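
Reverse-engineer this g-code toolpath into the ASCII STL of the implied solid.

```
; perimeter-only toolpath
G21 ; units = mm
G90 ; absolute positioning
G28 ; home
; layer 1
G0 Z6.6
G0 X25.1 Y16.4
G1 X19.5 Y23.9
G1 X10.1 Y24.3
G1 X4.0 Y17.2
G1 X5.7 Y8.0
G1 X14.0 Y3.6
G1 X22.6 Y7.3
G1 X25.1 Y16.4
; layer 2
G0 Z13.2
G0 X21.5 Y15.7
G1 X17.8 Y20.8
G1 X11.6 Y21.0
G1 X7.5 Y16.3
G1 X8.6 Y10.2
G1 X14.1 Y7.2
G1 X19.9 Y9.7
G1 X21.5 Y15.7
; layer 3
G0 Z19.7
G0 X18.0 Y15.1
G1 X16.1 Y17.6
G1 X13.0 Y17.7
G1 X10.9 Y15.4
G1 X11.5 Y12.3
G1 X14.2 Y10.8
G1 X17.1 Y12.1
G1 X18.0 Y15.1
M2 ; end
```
solid part
  facet normal 0.0000 0.0000 -1.0000
    outer loop
      vertex 8.7 27.6 0.0
      vertex 21.2 27.1 0.0
      vertex 28.6 17.0 0.0
    endloop
  endfacet
  facet normal 0.0000 0.0000 -1.0000
    outer loop
      vertex 0.5 18.2 0.0
      vertex 8.7 27.6 0.0
      vertex 28.6 17.0 0.0
    endloop
  endfacet
  facet normal 0.0000 0.0000 -1.0000
    outer loop
      vertex 2.8 5.9 0.0
      vertex 0.5 18.2 0.0
      vertex 28.6 17.0 0.0
    endloop
  endfacet
  facet normal 0.0000 0.0000 -1.0000
    outer loop
      vertex 13.8 0.0 0.0
      vertex 2.8 5.9 0.0
      vertex 28.6 17.0 0.0
    endloop
  endfacet
  facet normal 0.0000 0.0000 -1.0000
    outer loop
      vertex 25.3 5.0 0.0
      vertex 13.8 0.0 0.0
      vertex 28.6 17.0 0.0
    endloop
  endfacet
  facet normal 0.7232 0.5299 0.4429
    outer loop
      vertex 28.6 17.0 0.0
      vertex 21.2 27.1 0.0
      vertex 14.4 14.4 26.3
    endloop
  endfacet
  facet normal 0.0359 0.8963 0.4421
    outer loop
      vertex 21.2 27.1 0.0
      vertex 8.7 27.6 0.0
      vertex 14.4 14.4 26.3
    endloop
  endfacet
  facet normal -0.6758 0.5896 0.4424
    outer loop
      vertex 8.7 27.6 0.0
      vertex 0.5 18.2 0.0
      vertex 14.4 14.4 26.3
    endloop
  endfacet
  facet normal -0.8817 -0.1649 0.4422
    outer loop
      vertex 0.5 18.2 0.0
      vertex 2.8 5.9 0.0
      vertex 14.4 14.4 26.3
    endloop
  endfacet
  facet normal -0.4239 -0.7903 0.4424
    outer loop
      vertex 2.8 5.9 0.0
      vertex 13.8 0.0 0.0
      vertex 14.4 14.4 26.3
    endloop
  endfacet
  facet normal 0.3576 -0.8225 0.4422
    outer loop
      vertex 13.8 0.0 0.0
      vertex 25.3 5.0 0.0
      vertex 14.4 14.4 26.3
    endloop
  endfacet
  facet normal 0.8643 -0.2377 0.4432
    outer loop
      vertex 25.3 5.0 0.0
      vertex 28.6 17.0 0.0
      vertex 14.4 14.4 26.3
    endloop
  endfacet
endsolid part

The G0 Z moves step by Δz≈6.6 mm. The G1 loops shrink linearly with z, so the solid tapers from its base footprint up to z≈26.3. Closing with a flat bottom cap and the tapered top and triangulating gives 12 facets — a regular 7-sided pyramid, base circumscribed radius ≈ 14.4 mm, apex at z ≈ 26.3 mm.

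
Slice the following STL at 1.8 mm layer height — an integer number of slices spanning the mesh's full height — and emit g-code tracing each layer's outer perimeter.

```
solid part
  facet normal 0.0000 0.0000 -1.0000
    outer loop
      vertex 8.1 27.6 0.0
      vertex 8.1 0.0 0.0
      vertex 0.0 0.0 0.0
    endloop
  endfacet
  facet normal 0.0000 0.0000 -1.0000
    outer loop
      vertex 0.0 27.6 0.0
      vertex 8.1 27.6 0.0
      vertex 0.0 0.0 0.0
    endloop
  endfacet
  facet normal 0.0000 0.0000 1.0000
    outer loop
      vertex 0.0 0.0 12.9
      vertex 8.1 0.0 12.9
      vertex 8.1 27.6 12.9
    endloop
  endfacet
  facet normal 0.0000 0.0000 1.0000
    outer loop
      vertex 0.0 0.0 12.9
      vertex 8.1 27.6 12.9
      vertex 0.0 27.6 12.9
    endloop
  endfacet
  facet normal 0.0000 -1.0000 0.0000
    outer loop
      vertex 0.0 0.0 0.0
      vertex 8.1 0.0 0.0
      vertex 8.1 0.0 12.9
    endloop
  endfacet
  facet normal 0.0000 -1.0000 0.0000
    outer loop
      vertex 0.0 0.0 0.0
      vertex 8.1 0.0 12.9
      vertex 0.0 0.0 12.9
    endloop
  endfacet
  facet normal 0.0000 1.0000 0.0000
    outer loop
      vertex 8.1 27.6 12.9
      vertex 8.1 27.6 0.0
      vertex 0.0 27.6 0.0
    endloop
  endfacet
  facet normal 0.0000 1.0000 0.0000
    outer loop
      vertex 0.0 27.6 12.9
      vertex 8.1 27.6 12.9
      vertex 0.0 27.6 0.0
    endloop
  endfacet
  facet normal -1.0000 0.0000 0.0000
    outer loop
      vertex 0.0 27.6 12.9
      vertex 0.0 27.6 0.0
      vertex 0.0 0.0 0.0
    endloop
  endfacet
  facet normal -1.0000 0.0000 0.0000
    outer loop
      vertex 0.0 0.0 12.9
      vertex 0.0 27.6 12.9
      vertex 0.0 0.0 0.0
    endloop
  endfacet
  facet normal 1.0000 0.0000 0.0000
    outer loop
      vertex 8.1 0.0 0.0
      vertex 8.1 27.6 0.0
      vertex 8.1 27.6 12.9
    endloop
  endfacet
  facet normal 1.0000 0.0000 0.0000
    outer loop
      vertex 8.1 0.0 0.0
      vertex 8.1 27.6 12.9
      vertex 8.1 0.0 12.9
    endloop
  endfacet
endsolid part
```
; perimeter-only toolpath
G21 ; units = mm
G90 ; absolute positioning
G28 ; home
; layer 1
G0 Z1.8
G0 X0.0 Y0.0
G1 X8.1 Y0.0
G1 X8.1 Y27.6
G1 X0.0 Y27.6
G1 X0.0 Y0.0
; layer 2
G0 Z3.7
G0 X0.0 Y0.0
G1 X8.1 Y0.0
G1 X8.1 Y27.6
G1 X0.0 Y27.6
G1 X0.0 Y0.0
; layer 3
G0 Z5.5
G0 X0.0 Y0.0
G1 X8.1 Y0.0
G1 X8.1 Y27.6
G1 X0.0 Y27.6
G1 X0.0 Y0.0
; layer 4
G0 Z7.4
G0 X0.0 Y0.0
G1 X8.1 Y0.0
G1 X8.1 Y27.6
G1 X0.0 Y27.6
G1 X0.0 Y0.0
; layer 5
G0 Z9.2
G0 X0.0 Y0.0
G1 X8.1 Y0.0
G1 X8.1 Y27.6
G1 X0.0 Y27.6
G1 X0.0 Y0.0
; layer 6
G0 Z11.1
G0 X0.0 Y0.0
G1 X8.1 Y0.0
G1 X8.1 Y27.6
G1 X0.0 Y27.6
G1 X0.0 Y0.0
; layer 7
G0 Z12.9
G0 X0.0 Y0.0
G1 X8.1 Y0.0
G1 X8.1 Y27.6
G1 X0.0 Y27.6
G1 X0.0 Y0.0
M2 ; end

The solid is a rectangular box, roughly 8.1 × 27.6 mm footprint and 12.9 mm tall. Slicing at Δz = 1.8 mm — 7 equal slices spanning the solid's height, so layer i sits at z = i·h/7 — gives 7 non-empty perimeters. Each is a 4-segment closed polygon; G0 lifts to the layer z and rapids to the start vertex, then G1 traces the edges.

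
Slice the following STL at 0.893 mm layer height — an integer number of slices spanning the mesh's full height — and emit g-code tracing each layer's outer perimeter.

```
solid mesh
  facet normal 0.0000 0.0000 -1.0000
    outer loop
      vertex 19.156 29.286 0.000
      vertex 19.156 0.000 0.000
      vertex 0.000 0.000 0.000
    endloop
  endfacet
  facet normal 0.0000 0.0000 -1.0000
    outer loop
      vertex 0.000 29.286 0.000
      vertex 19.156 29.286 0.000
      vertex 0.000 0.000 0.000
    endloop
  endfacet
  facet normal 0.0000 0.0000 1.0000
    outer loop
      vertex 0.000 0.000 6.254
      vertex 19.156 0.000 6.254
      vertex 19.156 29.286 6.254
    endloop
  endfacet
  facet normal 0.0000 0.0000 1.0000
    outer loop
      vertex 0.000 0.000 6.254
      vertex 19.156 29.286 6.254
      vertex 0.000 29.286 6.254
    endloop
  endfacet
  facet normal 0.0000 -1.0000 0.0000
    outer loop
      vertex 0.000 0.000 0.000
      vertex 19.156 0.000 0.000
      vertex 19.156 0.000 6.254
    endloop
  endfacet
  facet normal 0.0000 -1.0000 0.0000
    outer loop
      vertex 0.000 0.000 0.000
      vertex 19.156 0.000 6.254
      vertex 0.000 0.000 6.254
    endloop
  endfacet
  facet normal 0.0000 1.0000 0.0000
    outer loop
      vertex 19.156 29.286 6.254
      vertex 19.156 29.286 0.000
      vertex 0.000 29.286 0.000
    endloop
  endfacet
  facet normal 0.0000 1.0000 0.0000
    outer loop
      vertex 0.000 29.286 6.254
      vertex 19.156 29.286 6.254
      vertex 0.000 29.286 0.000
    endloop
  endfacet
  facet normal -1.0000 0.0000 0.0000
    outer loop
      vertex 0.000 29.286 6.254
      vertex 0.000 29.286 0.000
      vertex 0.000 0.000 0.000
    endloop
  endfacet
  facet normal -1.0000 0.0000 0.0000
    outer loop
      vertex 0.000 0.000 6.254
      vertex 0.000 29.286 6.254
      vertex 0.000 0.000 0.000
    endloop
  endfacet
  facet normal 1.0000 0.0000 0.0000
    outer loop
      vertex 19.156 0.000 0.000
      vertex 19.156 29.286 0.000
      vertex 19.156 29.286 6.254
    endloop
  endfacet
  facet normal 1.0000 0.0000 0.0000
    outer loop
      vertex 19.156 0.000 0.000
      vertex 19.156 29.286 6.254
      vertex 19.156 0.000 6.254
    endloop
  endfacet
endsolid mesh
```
; perimeter-only toolpath
G21 ; units = mm
G90 ; absolute positioning
G28 ; home
; layer 1
G0 Z0.893
G0 X0.000 Y0.000
G1 X19.156 Y0.000
G1 X19.156 Y29.286
G1 X0.000 Y29.286
G1 X0.000 Y0.000
; layer 2
G0 Z1.787
G0 X0.000 Y0.000
G1 X19.156 Y0.000
G1 X19.156 Y29.286
G1 X0.000 Y29.286
G1 X0.000 Y0.000
; layer 3
G0 Z2.680
G0 X0.000 Y0.000
G1 X19.156 Y0.000
G1 X19.156 Y29.286
G1 X0.000 Y29.286
G1 X0.000 Y0.000
; layer 4
G0 Z3.574
G0 X0.000 Y0.000
G1 X19.156 Y0.000
G1 X19.156 Y29.286
G1 X0.000 Y29.286
G1 X0.000 Y0.000
; layer 5
G0 Z4.467
G0 X0.000 Y0.000
G1 X19.156 Y0.000
G1 X19.156 Y29.286
G1 X0.000 Y29.286
G1 X0.000 Y0.000
; layer 6
G0 Z5.361
G0 X0.000 Y0.000
G1 X19.156 Y0.000
G1 X19.156 Y29.286
G1 X0.000 Y29.286
G1 X0.000 Y0.000
; layer 7
G0 Z6.254
G0 X0.000 Y0.000
G1 X19.156 Y0.000
G1 X19.156 Y29.286
G1 X0.000 Y29.286
G1 X0.000 Y0.000
M2 ; end

The solid is a rectangular box, roughly 19.2 × 29.3 mm footprint and 6.25 mm tall. Slicing at Δz = 0.893 mm — 7 equal slices spanning the solid's height, so layer i sits at z = i·h/7 — gives 7 non-empty perimeters. Each is a 4-segment closed polygon; G0 lifts to the layer z and rapids to the start vertex, then G1 traces the edges.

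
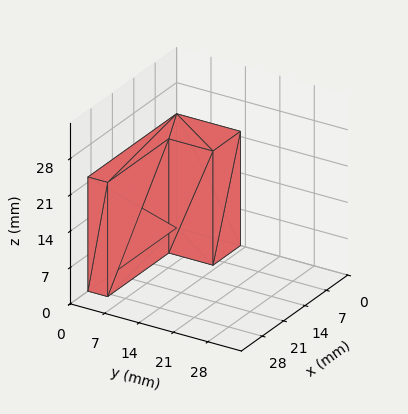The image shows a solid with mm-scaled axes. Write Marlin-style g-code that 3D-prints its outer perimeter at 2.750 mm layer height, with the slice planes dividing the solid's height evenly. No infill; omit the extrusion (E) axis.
Reading the render: the shape is an L-shaped prism: outer 29 × 13 mm, arm thicknesses ≈ 4 mm (horizontal) and 9 mm (vertical), extruded 22 mm in z (dimensions read to the nearest mm from the axis ticks). For the g-code, the solid's height is divided into equal slices at the stated Δz and each level perimeter traced with G1 moves after a G0 lift.

; perimeter-only toolpath
G21 ; units = mm
G90 ; absolute positioning
G28 ; home
; layer 1
G0 Z2.750
G0 X0.000 Y0.000
G1 X29.000 Y0.000
G1 X29.000 Y4.000
G1 X9.000 Y4.000
G1 X9.000 Y13.000
G1 X0.000 Y13.000
G1 X0.000 Y0.000
; layer 2
G0 Z5.500
G0 X0.000 Y0.000
G1 X29.000 Y0.000
G1 X29.000 Y4.000
G1 X9.000 Y4.000
G1 X9.000 Y13.000
G1 X0.000 Y13.000
G1 X0.000 Y0.000
; layer 3
G0 Z8.250
G0 X0.000 Y0.000
G1 X29.000 Y0.000
G1 X29.000 Y4.000
G1 X9.000 Y4.000
G1 X9.000 Y13.000
G1 X0.000 Y13.000
G1 X0.000 Y0.000
; layer 4
G0 Z11.000
G0 X0.000 Y0.000
G1 X29.000 Y0.000
G1 X29.000 Y4.000
G1 X9.000 Y4.000
G1 X9.000 Y13.000
G1 X0.000 Y13.000
G1 X0.000 Y0.000
; layer 5
G0 Z13.750
G0 X0.000 Y0.000
G1 X29.000 Y0.000
G1 X29.000 Y4.000
G1 X9.000 Y4.000
G1 X9.000 Y13.000
G1 X0.000 Y13.000
G1 X0.000 Y0.000
; layer 6
G0 Z16.500
G0 X0.000 Y0.000
G1 X29.000 Y0.000
G1 X29.000 Y4.000
G1 X9.000 Y4.000
G1 X9.000 Y13.000
G1 X0.000 Y13.000
G1 X0.000 Y0.000
; layer 7
G0 Z19.250
G0 X0.000 Y0.000
G1 X29.000 Y0.000
G1 X29.000 Y4.000
G1 X9.000 Y4.000
G1 X9.000 Y13.000
G1 X0.000 Y13.000
G1 X0.000 Y0.000
; layer 8
G0 Z22.000
G0 X0.000 Y0.000
G1 X29.000 Y0.000
G1 X29.000 Y4.000
G1 X9.000 Y4.000
G1 X9.000 Y13.000
G1 X0.000 Y13.000
G1 X0.000 Y0.000
M2 ; end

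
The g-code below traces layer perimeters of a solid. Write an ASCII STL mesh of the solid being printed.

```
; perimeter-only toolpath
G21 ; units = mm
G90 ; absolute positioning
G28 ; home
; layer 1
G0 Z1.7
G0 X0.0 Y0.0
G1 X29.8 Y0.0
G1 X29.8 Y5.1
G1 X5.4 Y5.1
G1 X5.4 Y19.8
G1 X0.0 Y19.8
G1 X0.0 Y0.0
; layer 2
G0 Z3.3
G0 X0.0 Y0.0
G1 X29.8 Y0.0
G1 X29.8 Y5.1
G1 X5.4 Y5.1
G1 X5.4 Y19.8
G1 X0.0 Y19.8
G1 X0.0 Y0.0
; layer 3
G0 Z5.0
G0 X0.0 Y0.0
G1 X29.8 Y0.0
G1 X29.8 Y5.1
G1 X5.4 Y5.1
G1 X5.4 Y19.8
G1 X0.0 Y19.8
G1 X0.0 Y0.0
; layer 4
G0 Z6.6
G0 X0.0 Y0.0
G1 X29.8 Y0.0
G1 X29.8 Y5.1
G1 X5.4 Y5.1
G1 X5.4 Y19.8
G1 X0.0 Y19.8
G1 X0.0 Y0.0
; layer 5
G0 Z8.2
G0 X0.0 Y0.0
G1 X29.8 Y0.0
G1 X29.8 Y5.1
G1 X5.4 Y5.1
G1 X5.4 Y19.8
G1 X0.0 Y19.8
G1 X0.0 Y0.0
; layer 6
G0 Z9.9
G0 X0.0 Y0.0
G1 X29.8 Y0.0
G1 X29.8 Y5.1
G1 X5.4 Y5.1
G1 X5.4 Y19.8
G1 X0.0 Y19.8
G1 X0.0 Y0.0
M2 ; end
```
solid part
  facet normal 0.0000 0.0000 -1.0000
    outer loop
      vertex 29.8 5.1 0.0
      vertex 29.8 0.0 0.0
      vertex 0.0 0.0 0.0
    endloop
  endfacet
  facet normal 0.0000 0.0000 -1.0000
    outer loop
      vertex 5.4 5.1 0.0
      vertex 29.8 5.1 0.0
      vertex 0.0 0.0 0.0
    endloop
  endfacet
  facet normal 0.0000 0.0000 -1.0000
    outer loop
      vertex 5.4 19.8 0.0
      vertex 5.4 5.1 0.0
      vertex 0.0 0.0 0.0
    endloop
  endfacet
  facet normal 0.0000 0.0000 -1.0000
    outer loop
      vertex 0.0 19.8 0.0
      vertex 5.4 19.8 0.0
      vertex 0.0 0.0 0.0
    endloop
  endfacet
  facet normal 0.0000 0.0000 1.0000
    outer loop
      vertex 0.0 0.0 9.9
      vertex 29.8 0.0 9.9
      vertex 29.8 5.1 9.9
    endloop
  endfacet
  facet normal 0.0000 0.0000 1.0000
    outer loop
      vertex 0.0 0.0 9.9
      vertex 29.8 5.1 9.9
      vertex 5.4 5.1 9.9
    endloop
  endfacet
  facet normal 0.0000 0.0000 1.0000
    outer loop
      vertex 0.0 0.0 9.9
      vertex 5.4 5.1 9.9
      vertex 5.4 19.8 9.9
    endloop
  endfacet
  facet normal 0.0000 0.0000 1.0000
    outer loop
      vertex 0.0 0.0 9.9
      vertex 5.4 19.8 9.9
      vertex 0.0 19.8 9.9
    endloop
  endfacet
  facet normal 0.0000 -1.0000 0.0000
    outer loop
      vertex 0.0 0.0 0.0
      vertex 29.8 0.0 0.0
      vertex 29.8 0.0 9.9
    endloop
  endfacet
  facet normal 0.0000 -1.0000 0.0000
    outer loop
      vertex 0.0 0.0 0.0
      vertex 29.8 0.0 9.9
      vertex 0.0 0.0 9.9
    endloop
  endfacet
  facet normal 1.0000 0.0000 0.0000
    outer loop
      vertex 29.8 0.0 0.0
      vertex 29.8 5.1 0.0
      vertex 29.8 5.1 9.9
    endloop
  endfacet
  facet normal 1.0000 0.0000 0.0000
    outer loop
      vertex 29.8 0.0 0.0
      vertex 29.8 5.1 9.9
      vertex 29.8 0.0 9.9
    endloop
  endfacet
  facet normal 0.0000 1.0000 0.0000
    outer loop
      vertex 29.8 5.1 0.0
      vertex 5.4 5.1 0.0
      vertex 5.4 5.1 9.9
    endloop
  endfacet
  facet normal 0.0000 1.0000 0.0000
    outer loop
      vertex 29.8 5.1 0.0
      vertex 5.4 5.1 9.9
      vertex 29.8 5.1 9.9
    endloop
  endfacet
  facet normal 1.0000 0.0000 0.0000
    outer loop
      vertex 5.4 5.1 0.0
      vertex 5.4 19.8 0.0
      vertex 5.4 19.8 9.9
    endloop
  endfacet
  facet normal 1.0000 0.0000 0.0000
    outer loop
      vertex 5.4 5.1 0.0
      vertex 5.4 19.8 9.9
      vertex 5.4 5.1 9.9
    endloop
  endfacet
  facet normal 0.0000 1.0000 0.0000
    outer loop
      vertex 5.4 19.8 0.0
      vertex 0.0 19.8 0.0
      vertex 0.0 19.8 9.9
    endloop
  endfacet
  facet normal 0.0000 1.0000 0.0000
    outer loop
      vertex 5.4 19.8 0.0
      vertex 0.0 19.8 9.9
      vertex 5.4 19.8 9.9
    endloop
  endfacet
  facet normal -1.0000 0.0000 0.0000
    outer loop
      vertex 0.0 19.8 0.0
      vertex 0.0 0.0 0.0
      vertex 0.0 0.0 9.9
    endloop
  endfacet
  facet normal -1.0000 0.0000 0.0000
    outer loop
      vertex 0.0 19.8 0.0
      vertex 0.0 0.0 9.9
      vertex 0.0 19.8 9.9
    endloop
  endfacet
endsolid part

The G0 Z moves step by Δz≈1.7 mm. Every layer's G1 loop is the same polygon, so the solid is a straight extrusion of it from z=0 to z≈9.9. Closing with flat bottom and top caps and triangulating gives 20 facets — an L-shaped prism: outer 29.8 × 19.8 mm, arm thicknesses ≈ 5.1 mm (horizontal) and 5.4 mm (vertical), extruded 9.9 mm in z.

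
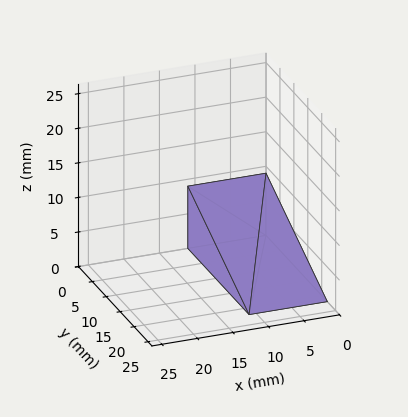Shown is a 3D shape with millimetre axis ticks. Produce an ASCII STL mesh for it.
Reading the render: the shape is a wedge (ramp): 11 × 22 mm base, rising to 9 mm along the y=0 edge and sloping linearly to z=0 at y=22 (dimensions read to the nearest mm from the axis ticks). For the STL, each face is triangulated and given an outward normal.

solid part
  facet normal 0.0000 0.0000 -1.0000
    outer loop
      vertex 11.00 22.00 0.00
      vertex 11.00 0.00 0.00
      vertex 0.00 0.00 0.00
    endloop
  endfacet
  facet normal 0.0000 0.0000 -1.0000
    outer loop
      vertex 0.00 22.00 0.00
      vertex 11.00 22.00 0.00
      vertex 0.00 0.00 0.00
    endloop
  endfacet
  facet normal 0.0000 -1.0000 0.0000
    outer loop
      vertex 0.00 0.00 0.00
      vertex 11.00 0.00 0.00
      vertex 11.00 0.00 9.00
    endloop
  endfacet
  facet normal 0.0000 -1.0000 0.0000
    outer loop
      vertex 0.00 0.00 0.00
      vertex 11.00 0.00 9.00
      vertex 0.00 0.00 9.00
    endloop
  endfacet
  facet normal 0.0000 0.3786 0.9255
    outer loop
      vertex 0.00 0.00 9.00
      vertex 11.00 0.00 9.00
      vertex 11.00 22.00 0.00
    endloop
  endfacet
  facet normal 0.0000 0.3786 0.9255
    outer loop
      vertex 0.00 0.00 9.00
      vertex 11.00 22.00 0.00
      vertex 0.00 22.00 0.00
    endloop
  endfacet
  facet normal -1.0000 0.0000 0.0000
    outer loop
      vertex 0.00 0.00 9.00
      vertex 0.00 22.00 0.00
      vertex 0.00 0.00 0.00
    endloop
  endfacet
  facet normal 1.0000 0.0000 0.0000
    outer loop
      vertex 11.00 0.00 0.00
      vertex 11.00 22.00 0.00
      vertex 11.00 0.00 9.00
    endloop
  endfacet
endsolid part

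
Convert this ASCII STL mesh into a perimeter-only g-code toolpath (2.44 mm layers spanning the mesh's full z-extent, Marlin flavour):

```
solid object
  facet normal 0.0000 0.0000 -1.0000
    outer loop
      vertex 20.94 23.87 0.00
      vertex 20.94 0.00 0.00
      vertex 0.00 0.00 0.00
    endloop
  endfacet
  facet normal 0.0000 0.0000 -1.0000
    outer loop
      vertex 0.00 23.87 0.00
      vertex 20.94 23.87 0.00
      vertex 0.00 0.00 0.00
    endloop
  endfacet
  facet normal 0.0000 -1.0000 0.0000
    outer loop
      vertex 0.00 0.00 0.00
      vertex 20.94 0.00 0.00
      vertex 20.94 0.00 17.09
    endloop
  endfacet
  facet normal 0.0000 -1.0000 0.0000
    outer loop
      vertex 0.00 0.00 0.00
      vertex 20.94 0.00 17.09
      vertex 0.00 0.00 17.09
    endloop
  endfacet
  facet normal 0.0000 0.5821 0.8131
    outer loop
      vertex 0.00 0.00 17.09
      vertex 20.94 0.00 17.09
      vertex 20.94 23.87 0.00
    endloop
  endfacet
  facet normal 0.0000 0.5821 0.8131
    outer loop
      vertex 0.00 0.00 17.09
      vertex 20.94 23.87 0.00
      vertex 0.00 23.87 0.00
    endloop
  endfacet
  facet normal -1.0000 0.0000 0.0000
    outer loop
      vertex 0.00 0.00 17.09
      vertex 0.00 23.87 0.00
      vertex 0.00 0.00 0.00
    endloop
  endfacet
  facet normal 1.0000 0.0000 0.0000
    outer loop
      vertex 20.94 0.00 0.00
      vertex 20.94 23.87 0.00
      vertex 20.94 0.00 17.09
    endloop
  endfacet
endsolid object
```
; perimeter-only toolpath
G21 ; units = mm
G90 ; absolute positioning
G28 ; home
; layer 1
G0 Z2.44
G0 X0.00 Y0.00
G1 X20.94 Y0.00
G1 X20.94 Y20.46
G1 X0.00 Y20.46
G1 X0.00 Y0.00
; layer 2
G0 Z4.88
G0 X0.00 Y0.00
G1 X20.94 Y0.00
G1 X20.94 Y17.05
G1 X0.00 Y17.05
G1 X0.00 Y0.00
; layer 3
G0 Z7.32
G0 X0.00 Y0.00
G1 X20.94 Y0.00
G1 X20.94 Y13.64
G1 X0.00 Y13.64
G1 X0.00 Y0.00
; layer 4
G0 Z9.77
G0 X0.00 Y0.00
G1 X20.94 Y0.00
G1 X20.94 Y10.23
G1 X0.00 Y10.23
G1 X0.00 Y0.00
; layer 5
G0 Z12.21
G0 X0.00 Y0.00
G1 X20.94 Y0.00
G1 X20.94 Y6.82
G1 X0.00 Y6.82
G1 X0.00 Y0.00
; layer 6
G0 Z14.65
G0 X0.00 Y0.00
G1 X20.94 Y0.00
G1 X20.94 Y3.41
G1 X0.00 Y3.41
G1 X0.00 Y0.00
M2 ; end

The solid is a wedge (ramp): 20.9 × 23.9 mm base, rising to 17.1 mm along the y=0 edge and sloping linearly to z=0 at y=23.9. Slicing at Δz = 2.44 mm — 7 equal slices spanning the solid's height, so layer i sits at z = i·h/7 — gives 6 non-empty perimeters. Each is a 4-segment closed polygon; G0 lifts to the layer z and rapids to the start vertex, then G1 traces the edges. The cross-section shrinks linearly with z (the slice at the apex is degenerate and omitted).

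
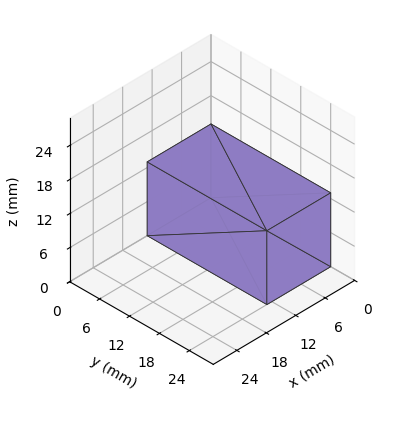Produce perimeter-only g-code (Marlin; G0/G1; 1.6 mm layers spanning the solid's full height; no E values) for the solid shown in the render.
Reading the render: the shape is a rectangular box, roughly 13 × 24 mm footprint and 13 mm tall (dimensions read to the nearest mm from the axis ticks). For the g-code, the solid's height is divided into equal slices at the stated Δz and each level perimeter traced with G1 moves after a G0 lift.

; perimeter-only toolpath
G21 ; units = mm
G90 ; absolute positioning
G28 ; home
; layer 1
G0 Z1.6
G0 X0.0 Y0.0
G1 X13.0 Y0.0
G1 X13.0 Y24.0
G1 X0.0 Y24.0
G1 X0.0 Y0.0
; layer 2
G0 Z3.2
G0 X0.0 Y0.0
G1 X13.0 Y0.0
G1 X13.0 Y24.0
G1 X0.0 Y24.0
G1 X0.0 Y0.0
; layer 3
G0 Z4.9
G0 X0.0 Y0.0
G1 X13.0 Y0.0
G1 X13.0 Y24.0
G1 X0.0 Y24.0
G1 X0.0 Y0.0
; layer 4
G0 Z6.5
G0 X0.0 Y0.0
G1 X13.0 Y0.0
G1 X13.0 Y24.0
G1 X0.0 Y24.0
G1 X0.0 Y0.0
; layer 5
G0 Z8.1
G0 X0.0 Y0.0
G1 X13.0 Y0.0
G1 X13.0 Y24.0
G1 X0.0 Y24.0
G1 X0.0 Y0.0
; layer 6
G0 Z9.8
G0 X0.0 Y0.0
G1 X13.0 Y0.0
G1 X13.0 Y24.0
G1 X0.0 Y24.0
G1 X0.0 Y0.0
; layer 7
G0 Z11.4
G0 X0.0 Y0.0
G1 X13.0 Y0.0
G1 X13.0 Y24.0
G1 X0.0 Y24.0
G1 X0.0 Y0.0
; layer 8
G0 Z13.0
G0 X0.0 Y0.0
G1 X13.0 Y0.0
G1 X13.0 Y24.0
G1 X0.0 Y24.0
G1 X0.0 Y0.0
M2 ; end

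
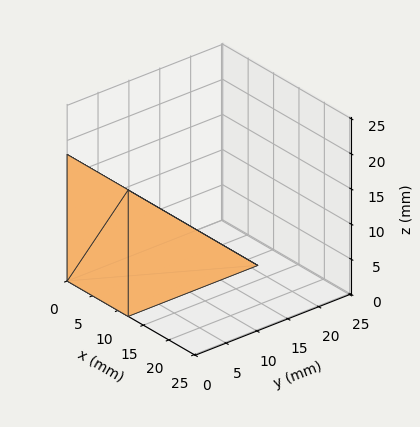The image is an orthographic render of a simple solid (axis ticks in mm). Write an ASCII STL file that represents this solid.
Reading the render: the shape is a wedge (ramp): 12 × 21 mm base, rising to 18 mm along the y=0 edge and sloping linearly to z=0 at y=21 (dimensions read to the nearest mm from the axis ticks). For the STL, each face is triangulated and given an outward normal.

solid part
  facet normal 0.0000 0.0000 -1.0000
    outer loop
      vertex 12.000 21.000 0.000
      vertex 12.000 0.000 0.000
      vertex 0.000 0.000 0.000
    endloop
  endfacet
  facet normal 0.0000 0.0000 -1.0000
    outer loop
      vertex 0.000 21.000 0.000
      vertex 12.000 21.000 0.000
      vertex 0.000 0.000 0.000
    endloop
  endfacet
  facet normal 0.0000 -1.0000 0.0000
    outer loop
      vertex 0.000 0.000 0.000
      vertex 12.000 0.000 0.000
      vertex 12.000 0.000 18.000
    endloop
  endfacet
  facet normal 0.0000 -1.0000 0.0000
    outer loop
      vertex 0.000 0.000 0.000
      vertex 12.000 0.000 18.000
      vertex 0.000 0.000 18.000
    endloop
  endfacet
  facet normal 0.0000 0.6508 0.7593
    outer loop
      vertex 0.000 0.000 18.000
      vertex 12.000 0.000 18.000
      vertex 12.000 21.000 0.000
    endloop
  endfacet
  facet normal 0.0000 0.6508 0.7593
    outer loop
      vertex 0.000 0.000 18.000
      vertex 12.000 21.000 0.000
      vertex 0.000 21.000 0.000
    endloop
  endfacet
  facet normal -1.0000 0.0000 0.0000
    outer loop
      vertex 0.000 0.000 18.000
      vertex 0.000 21.000 0.000
      vertex 0.000 0.000 0.000
    endloop
  endfacet
  facet normal 1.0000 0.0000 0.0000
    outer loop
      vertex 12.000 0.000 0.000
      vertex 12.000 21.000 0.000
      vertex 12.000 0.000 18.000
    endloop
  endfacet
endsolid part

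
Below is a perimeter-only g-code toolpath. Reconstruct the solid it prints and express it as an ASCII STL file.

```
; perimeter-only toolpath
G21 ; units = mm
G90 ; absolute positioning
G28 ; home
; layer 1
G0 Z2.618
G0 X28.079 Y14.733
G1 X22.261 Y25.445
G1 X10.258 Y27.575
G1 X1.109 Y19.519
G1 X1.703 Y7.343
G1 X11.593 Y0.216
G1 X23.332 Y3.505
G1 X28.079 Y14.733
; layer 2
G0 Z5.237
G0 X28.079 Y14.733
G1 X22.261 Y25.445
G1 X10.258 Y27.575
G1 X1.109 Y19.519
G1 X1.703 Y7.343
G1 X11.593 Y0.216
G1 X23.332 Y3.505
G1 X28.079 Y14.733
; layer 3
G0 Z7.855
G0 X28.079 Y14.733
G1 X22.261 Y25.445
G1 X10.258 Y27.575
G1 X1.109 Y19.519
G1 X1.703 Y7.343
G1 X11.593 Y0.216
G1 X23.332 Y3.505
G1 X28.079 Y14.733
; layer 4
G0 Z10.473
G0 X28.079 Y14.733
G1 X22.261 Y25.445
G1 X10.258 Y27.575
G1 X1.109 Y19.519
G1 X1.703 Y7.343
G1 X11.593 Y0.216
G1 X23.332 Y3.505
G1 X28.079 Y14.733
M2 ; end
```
solid part
  facet normal 0.0000 0.0000 -1.0000
    outer loop
      vertex 10.258 27.575 0.000
      vertex 22.261 25.445 0.000
      vertex 28.079 14.733 0.000
    endloop
  endfacet
  facet normal 0.0000 0.0000 -1.0000
    outer loop
      vertex 1.109 19.519 0.000
      vertex 10.258 27.575 0.000
      vertex 28.079 14.733 0.000
    endloop
  endfacet
  facet normal 0.0000 0.0000 -1.0000
    outer loop
      vertex 1.703 7.343 0.000
      vertex 1.109 19.519 0.000
      vertex 28.079 14.733 0.000
    endloop
  endfacet
  facet normal 0.0000 0.0000 -1.0000
    outer loop
      vertex 11.593 0.216 0.000
      vertex 1.703 7.343 0.000
      vertex 28.079 14.733 0.000
    endloop
  endfacet
  facet normal 0.0000 0.0000 -1.0000
    outer loop
      vertex 23.332 3.505 0.000
      vertex 11.593 0.216 0.000
      vertex 28.079 14.733 0.000
    endloop
  endfacet
  facet normal 0.0000 0.0000 1.0000
    outer loop
      vertex 28.079 14.733 10.473
      vertex 22.261 25.445 10.473
      vertex 10.258 27.575 10.473
    endloop
  endfacet
  facet normal 0.0000 0.0000 1.0000
    outer loop
      vertex 28.079 14.733 10.473
      vertex 10.258 27.575 10.473
      vertex 1.109 19.519 10.473
    endloop
  endfacet
  facet normal 0.0000 0.0000 1.0000
    outer loop
      vertex 28.079 14.733 10.473
      vertex 1.109 19.519 10.473
      vertex 1.703 7.343 10.473
    endloop
  endfacet
  facet normal 0.0000 0.0000 1.0000
    outer loop
      vertex 28.079 14.733 10.473
      vertex 1.703 7.343 10.473
      vertex 11.593 0.216 10.473
    endloop
  endfacet
  facet normal 0.0000 0.0000 1.0000
    outer loop
      vertex 28.079 14.733 10.473
      vertex 11.593 0.216 10.473
      vertex 23.332 3.505 10.473
    endloop
  endfacet
  facet normal 0.8788 0.4773 0.0000
    outer loop
      vertex 28.079 14.733 0.000
      vertex 22.261 25.445 0.000
      vertex 22.261 25.445 10.473
    endloop
  endfacet
  facet normal 0.8788 0.4773 0.0000
    outer loop
      vertex 28.079 14.733 0.000
      vertex 22.261 25.445 10.473
      vertex 28.079 14.733 10.473
    endloop
  endfacet
  facet normal 0.1747 0.9846 0.0000
    outer loop
      vertex 22.261 25.445 0.000
      vertex 10.258 27.575 0.000
      vertex 10.258 27.575 10.473
    endloop
  endfacet
  facet normal 0.1747 0.9846 0.0000
    outer loop
      vertex 22.261 25.445 0.000
      vertex 10.258 27.575 10.473
      vertex 22.261 25.445 10.473
    endloop
  endfacet
  facet normal -0.6609 0.7505 0.0000
    outer loop
      vertex 10.258 27.575 0.000
      vertex 1.109 19.519 0.000
      vertex 1.109 19.519 10.473
    endloop
  endfacet
  facet normal -0.6609 0.7505 0.0000
    outer loop
      vertex 10.258 27.575 0.000
      vertex 1.109 19.519 10.473
      vertex 10.258 27.575 10.473
    endloop
  endfacet
  facet normal -0.9988 -0.0487 0.0000
    outer loop
      vertex 1.109 19.519 0.000
      vertex 1.703 7.343 0.000
      vertex 1.703 7.343 10.473
    endloop
  endfacet
  facet normal -0.9988 -0.0487 0.0000
    outer loop
      vertex 1.109 19.519 0.000
      vertex 1.703 7.343 10.473
      vertex 1.109 19.519 10.473
    endloop
  endfacet
  facet normal -0.5846 -0.8113 0.0000
    outer loop
      vertex 1.703 7.343 0.000
      vertex 11.593 0.216 0.000
      vertex 11.593 0.216 10.473
    endloop
  endfacet
  facet normal -0.5846 -0.8113 0.0000
    outer loop
      vertex 1.703 7.343 0.000
      vertex 11.593 0.216 10.473
      vertex 1.703 7.343 10.473
    endloop
  endfacet
  facet normal 0.2698 -0.9629 0.0000
    outer loop
      vertex 11.593 0.216 0.000
      vertex 23.332 3.505 0.000
      vertex 23.332 3.505 10.473
    endloop
  endfacet
  facet normal 0.2698 -0.9629 0.0000
    outer loop
      vertex 11.593 0.216 0.000
      vertex 23.332 3.505 10.473
      vertex 11.593 0.216 10.473
    endloop
  endfacet
  facet normal 0.9211 -0.3894 0.0000
    outer loop
      vertex 23.332 3.505 0.000
      vertex 28.079 14.733 0.000
      vertex 28.079 14.733 10.473
    endloop
  endfacet
  facet normal 0.9211 -0.3894 0.0000
    outer loop
      vertex 23.332 3.505 0.000
      vertex 28.079 14.733 10.473
      vertex 23.332 3.505 10.473
    endloop
  endfacet
endsolid part

The G0 Z moves step by Δz≈2.618 mm. Every layer's G1 loop is the same polygon, so the solid is a straight extrusion of it from z=0 to z≈10.5. Closing with flat bottom and top caps and triangulating gives 24 facets — a regular 7-sided prism (a cylinder approximated with 7 flat sides), circumscribed radius ≈ 14 mm, height ≈ 10.5 mm.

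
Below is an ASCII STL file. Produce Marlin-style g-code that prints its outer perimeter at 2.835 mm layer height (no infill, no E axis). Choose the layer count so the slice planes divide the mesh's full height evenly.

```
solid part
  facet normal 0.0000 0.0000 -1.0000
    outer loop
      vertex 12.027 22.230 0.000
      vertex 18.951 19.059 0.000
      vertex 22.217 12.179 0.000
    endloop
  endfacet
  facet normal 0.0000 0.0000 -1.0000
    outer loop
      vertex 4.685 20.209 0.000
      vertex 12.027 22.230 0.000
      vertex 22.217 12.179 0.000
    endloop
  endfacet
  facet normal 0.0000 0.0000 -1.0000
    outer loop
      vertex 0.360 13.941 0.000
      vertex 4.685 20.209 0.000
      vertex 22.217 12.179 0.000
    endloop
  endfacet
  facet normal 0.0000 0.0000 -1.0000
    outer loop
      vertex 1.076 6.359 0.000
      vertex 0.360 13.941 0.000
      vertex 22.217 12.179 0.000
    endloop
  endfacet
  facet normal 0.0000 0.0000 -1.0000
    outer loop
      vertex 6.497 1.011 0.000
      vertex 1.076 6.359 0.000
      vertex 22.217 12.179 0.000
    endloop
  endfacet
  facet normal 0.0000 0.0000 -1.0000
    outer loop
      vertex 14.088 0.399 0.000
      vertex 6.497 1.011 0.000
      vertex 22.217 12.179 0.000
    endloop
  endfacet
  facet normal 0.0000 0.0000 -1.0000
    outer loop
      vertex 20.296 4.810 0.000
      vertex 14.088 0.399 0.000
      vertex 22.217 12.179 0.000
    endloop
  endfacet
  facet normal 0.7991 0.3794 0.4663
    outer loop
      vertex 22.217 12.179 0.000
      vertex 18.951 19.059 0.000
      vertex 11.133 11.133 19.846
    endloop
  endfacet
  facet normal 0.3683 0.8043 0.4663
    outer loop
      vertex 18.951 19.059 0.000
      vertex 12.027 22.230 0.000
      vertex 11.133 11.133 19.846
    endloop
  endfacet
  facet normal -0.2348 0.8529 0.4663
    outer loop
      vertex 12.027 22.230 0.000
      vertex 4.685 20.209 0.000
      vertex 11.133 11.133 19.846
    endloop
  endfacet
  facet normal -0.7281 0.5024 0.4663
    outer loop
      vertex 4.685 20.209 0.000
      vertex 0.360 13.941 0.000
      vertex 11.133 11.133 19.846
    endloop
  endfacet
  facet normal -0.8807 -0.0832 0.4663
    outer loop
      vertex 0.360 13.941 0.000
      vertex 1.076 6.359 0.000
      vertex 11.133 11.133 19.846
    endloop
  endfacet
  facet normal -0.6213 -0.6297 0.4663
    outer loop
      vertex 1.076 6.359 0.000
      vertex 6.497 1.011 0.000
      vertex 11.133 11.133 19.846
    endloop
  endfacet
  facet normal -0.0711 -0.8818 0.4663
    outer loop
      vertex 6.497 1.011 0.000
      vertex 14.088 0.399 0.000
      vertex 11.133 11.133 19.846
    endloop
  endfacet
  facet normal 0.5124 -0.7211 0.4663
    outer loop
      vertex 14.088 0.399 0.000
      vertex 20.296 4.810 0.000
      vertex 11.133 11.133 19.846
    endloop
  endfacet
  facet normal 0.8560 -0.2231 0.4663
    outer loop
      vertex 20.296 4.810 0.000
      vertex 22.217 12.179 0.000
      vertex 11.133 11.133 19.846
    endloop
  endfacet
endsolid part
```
; perimeter-only toolpath
G21 ; units = mm
G90 ; absolute positioning
G28 ; home
; layer 1
G0 Z2.835
G0 X20.634 Y12.030
G1 X17.834 Y17.927
G1 X11.899 Y20.645
G1 X5.606 Y18.912
G1 X1.899 Y13.540
G1 X2.513 Y7.041
G1 X7.159 Y2.457
G1 X13.666 Y1.932
G1 X18.987 Y5.713
G1 X20.634 Y12.030
; layer 2
G0 Z5.670
G0 X19.050 Y11.880
G1 X16.717 Y16.794
G1 X11.772 Y19.059
G1 X6.527 Y17.616
G1 X3.438 Y13.139
G1 X3.949 Y7.723
G1 X7.822 Y3.903
G1 X13.244 Y3.466
G1 X17.678 Y6.617
G1 X19.050 Y11.880
; layer 3
G0 Z8.505
G0 X17.467 Y11.731
G1 X15.600 Y15.662
G1 X11.644 Y17.474
G1 X7.448 Y16.319
G1 X4.977 Y12.738
G1 X5.386 Y8.405
G1 X8.484 Y5.349
G1 X12.822 Y4.999
G1 X16.369 Y7.520
G1 X17.467 Y11.731
; layer 4
G0 Z11.341
G0 X15.883 Y11.581
G1 X14.484 Y14.530
G1 X11.516 Y15.889
G1 X8.370 Y15.023
G1 X6.516 Y12.336
G1 X6.823 Y9.087
G1 X9.146 Y6.795
G1 X12.399 Y6.533
G1 X15.060 Y8.423
G1 X15.883 Y11.581
; layer 5
G0 Z14.176
G0 X14.300 Y11.432
G1 X13.367 Y13.398
G1 X11.388 Y14.304
G1 X9.291 Y13.726
G1 X8.055 Y11.935
G1 X8.260 Y9.769
G1 X9.808 Y8.241
G1 X11.977 Y8.066
G1 X13.751 Y9.326
G1 X14.300 Y11.432
; layer 6
G0 Z17.011
G0 X12.716 Y11.282
G1 X12.250 Y12.265
G1 X11.261 Y12.718
G1 X10.212 Y12.430
G1 X9.594 Y11.534
G1 X9.696 Y10.451
G1 X10.471 Y9.687
G1 X11.555 Y9.600
G1 X12.442 Y10.230
G1 X12.716 Y11.282
M2 ; end

The solid is a regular 9-sided pyramid, base circumscribed radius ≈ 11.1 mm, apex at z ≈ 19.8 mm. Slicing at Δz = 2.835 mm — 7 equal slices spanning the solid's height, so layer i sits at z = i·h/7 — gives 6 non-empty perimeters. Each is a 9-segment closed polygon; G0 lifts to the layer z and rapids to the start vertex, then G1 traces the edges. The cross-section shrinks linearly with z (the slice at the apex is degenerate and omitted).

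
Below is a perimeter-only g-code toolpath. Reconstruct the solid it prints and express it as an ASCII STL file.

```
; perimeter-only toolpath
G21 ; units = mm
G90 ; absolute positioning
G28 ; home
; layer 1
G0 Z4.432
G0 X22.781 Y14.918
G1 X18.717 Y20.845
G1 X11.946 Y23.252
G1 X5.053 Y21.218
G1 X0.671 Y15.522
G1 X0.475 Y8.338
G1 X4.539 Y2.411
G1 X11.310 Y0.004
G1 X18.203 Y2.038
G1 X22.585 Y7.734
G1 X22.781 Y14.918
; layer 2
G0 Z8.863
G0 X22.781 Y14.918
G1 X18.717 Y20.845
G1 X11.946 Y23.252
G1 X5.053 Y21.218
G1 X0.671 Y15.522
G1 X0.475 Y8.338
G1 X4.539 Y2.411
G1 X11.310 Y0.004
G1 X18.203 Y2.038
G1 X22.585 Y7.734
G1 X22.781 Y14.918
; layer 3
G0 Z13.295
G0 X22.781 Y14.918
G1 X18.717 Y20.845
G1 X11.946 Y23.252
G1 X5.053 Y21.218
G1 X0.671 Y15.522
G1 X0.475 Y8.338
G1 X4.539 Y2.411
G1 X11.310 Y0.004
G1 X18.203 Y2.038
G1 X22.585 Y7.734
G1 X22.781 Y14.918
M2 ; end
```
solid part
  facet normal 0.0000 0.0000 -1.0000
    outer loop
      vertex 11.946 23.252 0.000
      vertex 18.717 20.845 0.000
      vertex 22.781 14.918 0.000
    endloop
  endfacet
  facet normal 0.0000 0.0000 -1.0000
    outer loop
      vertex 5.053 21.218 0.000
      vertex 11.946 23.252 0.000
      vertex 22.781 14.918 0.000
    endloop
  endfacet
  facet normal 0.0000 0.0000 -1.0000
    outer loop
      vertex 0.671 15.522 0.000
      vertex 5.053 21.218 0.000
      vertex 22.781 14.918 0.000
    endloop
  endfacet
  facet normal 0.0000 0.0000 -1.0000
    outer loop
      vertex 0.475 8.338 0.000
      vertex 0.671 15.522 0.000
      vertex 22.781 14.918 0.000
    endloop
  endfacet
  facet normal 0.0000 0.0000 -1.0000
    outer loop
      vertex 4.539 2.411 0.000
      vertex 0.475 8.338 0.000
      vertex 22.781 14.918 0.000
    endloop
  endfacet
  facet normal 0.0000 0.0000 -1.0000
    outer loop
      vertex 11.310 0.004 0.000
      vertex 4.539 2.411 0.000
      vertex 22.781 14.918 0.000
    endloop
  endfacet
  facet normal 0.0000 0.0000 -1.0000
    outer loop
      vertex 18.203 2.038 0.000
      vertex 11.310 0.004 0.000
      vertex 22.781 14.918 0.000
    endloop
  endfacet
  facet normal 0.0000 0.0000 -1.0000
    outer loop
      vertex 22.585 7.734 0.000
      vertex 18.203 2.038 0.000
      vertex 22.781 14.918 0.000
    endloop
  endfacet
  facet normal 0.0000 0.0000 1.0000
    outer loop
      vertex 22.781 14.918 13.295
      vertex 18.717 20.845 13.295
      vertex 11.946 23.252 13.295
    endloop
  endfacet
  facet normal 0.0000 0.0000 1.0000
    outer loop
      vertex 22.781 14.918 13.295
      vertex 11.946 23.252 13.295
      vertex 5.053 21.218 13.295
    endloop
  endfacet
  facet normal 0.0000 0.0000 1.0000
    outer loop
      vertex 22.781 14.918 13.295
      vertex 5.053 21.218 13.295
      vertex 0.671 15.522 13.295
    endloop
  endfacet
  facet normal 0.0000 0.0000 1.0000
    outer loop
      vertex 22.781 14.918 13.295
      vertex 0.671 15.522 13.295
      vertex 0.475 8.338 13.295
    endloop
  endfacet
  facet normal 0.0000 0.0000 1.0000
    outer loop
      vertex 22.781 14.918 13.295
      vertex 0.475 8.338 13.295
      vertex 4.539 2.411 13.295
    endloop
  endfacet
  facet normal 0.0000 0.0000 1.0000
    outer loop
      vertex 22.781 14.918 13.295
      vertex 4.539 2.411 13.295
      vertex 11.310 0.004 13.295
    endloop
  endfacet
  facet normal 0.0000 0.0000 1.0000
    outer loop
      vertex 22.781 14.918 13.295
      vertex 11.310 0.004 13.295
      vertex 18.203 2.038 13.295
    endloop
  endfacet
  facet normal 0.0000 0.0000 1.0000
    outer loop
      vertex 22.781 14.918 13.295
      vertex 18.203 2.038 13.295
      vertex 22.585 7.734 13.295
    endloop
  endfacet
  facet normal 0.8247 0.5655 0.0000
    outer loop
      vertex 22.781 14.918 0.000
      vertex 18.717 20.845 0.000
      vertex 18.717 20.845 13.295
    endloop
  endfacet
  facet normal 0.8247 0.5655 0.0000
    outer loop
      vertex 22.781 14.918 0.000
      vertex 18.717 20.845 13.295
      vertex 22.781 14.918 13.295
    endloop
  endfacet
  facet normal 0.3350 0.9422 0.0000
    outer loop
      vertex 18.717 20.845 0.000
      vertex 11.946 23.252 0.000
      vertex 11.946 23.252 13.295
    endloop
  endfacet
  facet normal 0.3350 0.9422 0.0000
    outer loop
      vertex 18.717 20.845 0.000
      vertex 11.946 23.252 13.295
      vertex 18.717 20.845 13.295
    endloop
  endfacet
  facet normal -0.2830 0.9591 0.0000
    outer loop
      vertex 11.946 23.252 0.000
      vertex 5.053 21.218 0.000
      vertex 5.053 21.218 13.295
    endloop
  endfacet
  facet normal -0.2830 0.9591 0.0000
    outer loop
      vertex 11.946 23.252 0.000
      vertex 5.053 21.218 13.295
      vertex 11.946 23.252 13.295
    endloop
  endfacet
  facet normal -0.7926 0.6098 0.0000
    outer loop
      vertex 5.053 21.218 0.000
      vertex 0.671 15.522 0.000
      vertex 0.671 15.522 13.295
    endloop
  endfacet
  facet normal -0.7926 0.6098 0.0000
    outer loop
      vertex 5.053 21.218 0.000
      vertex 0.671 15.522 13.295
      vertex 5.053 21.218 13.295
    endloop
  endfacet
  facet normal -0.9996 0.0273 0.0000
    outer loop
      vertex 0.671 15.522 0.000
      vertex 0.475 8.338 0.000
      vertex 0.475 8.338 13.295
    endloop
  endfacet
  facet normal -0.9996 0.0273 0.0000
    outer loop
      vertex 0.671 15.522 0.000
      vertex 0.475 8.338 13.295
      vertex 0.671 15.522 13.295
    endloop
  endfacet
  facet normal -0.8247 -0.5655 0.0000
    outer loop
      vertex 0.475 8.338 0.000
      vertex 4.539 2.411 0.000
      vertex 4.539 2.411 13.295
    endloop
  endfacet
  facet normal -0.8247 -0.5655 0.0000
    outer loop
      vertex 0.475 8.338 0.000
      vertex 4.539 2.411 13.295
      vertex 0.475 8.338 13.295
    endloop
  endfacet
  facet normal -0.3350 -0.9422 0.0000
    outer loop
      vertex 4.539 2.411 0.000
      vertex 11.310 0.004 0.000
      vertex 11.310 0.004 13.295
    endloop
  endfacet
  facet normal -0.3350 -0.9422 0.0000
    outer loop
      vertex 4.539 2.411 0.000
      vertex 11.310 0.004 13.295
      vertex 4.539 2.411 13.295
    endloop
  endfacet
  facet normal 0.2830 -0.9591 0.0000
    outer loop
      vertex 11.310 0.004 0.000
      vertex 18.203 2.038 0.000
      vertex 18.203 2.038 13.295
    endloop
  endfacet
  facet normal 0.2830 -0.9591 0.0000
    outer loop
      vertex 11.310 0.004 0.000
      vertex 18.203 2.038 13.295
      vertex 11.310 0.004 13.295
    endloop
  endfacet
  facet normal 0.7926 -0.6098 0.0000
    outer loop
      vertex 18.203 2.038 0.000
      vertex 22.585 7.734 0.000
      vertex 22.585 7.734 13.295
    endloop
  endfacet
  facet normal 0.7926 -0.6098 0.0000
    outer loop
      vertex 18.203 2.038 0.000
      vertex 22.585 7.734 13.295
      vertex 18.203 2.038 13.295
    endloop
  endfacet
  facet normal 0.9996 -0.0273 0.0000
    outer loop
      vertex 22.585 7.734 0.000
      vertex 22.781 14.918 0.000
      vertex 22.781 14.918 13.295
    endloop
  endfacet
  facet normal 0.9996 -0.0273 0.0000
    outer loop
      vertex 22.585 7.734 0.000
      vertex 22.781 14.918 13.295
      vertex 22.585 7.734 13.295
    endloop
  endfacet
endsolid part

The G0 Z moves step by Δz≈4.432 mm. Every layer's G1 loop is the same polygon, so the solid is a straight extrusion of it from z=0 to z≈13.3. Closing with flat bottom and top caps and triangulating gives 36 facets — a regular 10-sided prism (a cylinder approximated with 10 flat sides), circumscribed radius ≈ 11.6 mm, height ≈ 13.3 mm.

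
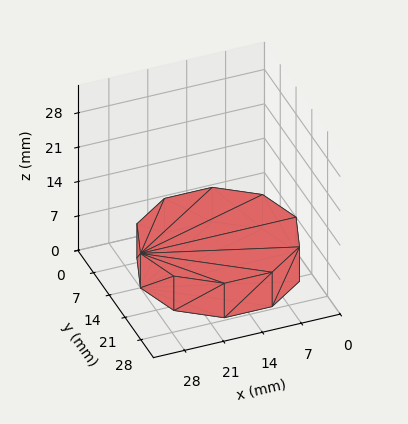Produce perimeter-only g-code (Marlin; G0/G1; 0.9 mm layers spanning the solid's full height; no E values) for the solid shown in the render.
Reading the render: the shape is a regular 10-sided prism (a cylinder approximated with 10 flat sides), circumscribed radius ≈ 14 mm, height ≈ 7 mm (dimensions read to the nearest mm from the axis ticks). For the g-code, the solid's height is divided into equal slices at the stated Δz and each level perimeter traced with G1 moves after a G0 lift.

; perimeter-only toolpath
G21 ; units = mm
G90 ; absolute positioning
G28 ; home
; layer 1
G0 Z0.9
G0 X28.0 Y14.0
G1 X25.3 Y22.2
G1 X18.3 Y27.3
G1 X9.7 Y27.3
G1 X2.7 Y22.2
G1 X0.0 Y14.0
G1 X2.7 Y5.8
G1 X9.7 Y0.7
G1 X18.3 Y0.7
G1 X25.3 Y5.8
G1 X28.0 Y14.0
; layer 2
G0 Z1.8
G0 X28.0 Y14.0
G1 X25.3 Y22.2
G1 X18.3 Y27.3
G1 X9.7 Y27.3
G1 X2.7 Y22.2
G1 X0.0 Y14.0
G1 X2.7 Y5.8
G1 X9.7 Y0.7
G1 X18.3 Y0.7
G1 X25.3 Y5.8
G1 X28.0 Y14.0
; layer 3
G0 Z2.6
G0 X28.0 Y14.0
G1 X25.3 Y22.2
G1 X18.3 Y27.3
G1 X9.7 Y27.3
G1 X2.7 Y22.2
G1 X0.0 Y14.0
G1 X2.7 Y5.8
G1 X9.7 Y0.7
G1 X18.3 Y0.7
G1 X25.3 Y5.8
G1 X28.0 Y14.0
; layer 4
G0 Z3.5
G0 X28.0 Y14.0
G1 X25.3 Y22.2
G1 X18.3 Y27.3
G1 X9.7 Y27.3
G1 X2.7 Y22.2
G1 X0.0 Y14.0
G1 X2.7 Y5.8
G1 X9.7 Y0.7
G1 X18.3 Y0.7
G1 X25.3 Y5.8
G1 X28.0 Y14.0
; layer 5
G0 Z4.4
G0 X28.0 Y14.0
G1 X25.3 Y22.2
G1 X18.3 Y27.3
G1 X9.7 Y27.3
G1 X2.7 Y22.2
G1 X0.0 Y14.0
G1 X2.7 Y5.8
G1 X9.7 Y0.7
G1 X18.3 Y0.7
G1 X25.3 Y5.8
G1 X28.0 Y14.0
; layer 6
G0 Z5.2
G0 X28.0 Y14.0
G1 X25.3 Y22.2
G1 X18.3 Y27.3
G1 X9.7 Y27.3
G1 X2.7 Y22.2
G1 X0.0 Y14.0
G1 X2.7 Y5.8
G1 X9.7 Y0.7
G1 X18.3 Y0.7
G1 X25.3 Y5.8
G1 X28.0 Y14.0
; layer 7
G0 Z6.1
G0 X28.0 Y14.0
G1 X25.3 Y22.2
G1 X18.3 Y27.3
G1 X9.7 Y27.3
G1 X2.7 Y22.2
G1 X0.0 Y14.0
G1 X2.7 Y5.8
G1 X9.7 Y0.7
G1 X18.3 Y0.7
G1 X25.3 Y5.8
G1 X28.0 Y14.0
; layer 8
G0 Z7.0
G0 X28.0 Y14.0
G1 X25.3 Y22.2
G1 X18.3 Y27.3
G1 X9.7 Y27.3
G1 X2.7 Y22.2
G1 X0.0 Y14.0
G1 X2.7 Y5.8
G1 X9.7 Y0.7
G1 X18.3 Y0.7
G1 X25.3 Y5.8
G1 X28.0 Y14.0
M2 ; end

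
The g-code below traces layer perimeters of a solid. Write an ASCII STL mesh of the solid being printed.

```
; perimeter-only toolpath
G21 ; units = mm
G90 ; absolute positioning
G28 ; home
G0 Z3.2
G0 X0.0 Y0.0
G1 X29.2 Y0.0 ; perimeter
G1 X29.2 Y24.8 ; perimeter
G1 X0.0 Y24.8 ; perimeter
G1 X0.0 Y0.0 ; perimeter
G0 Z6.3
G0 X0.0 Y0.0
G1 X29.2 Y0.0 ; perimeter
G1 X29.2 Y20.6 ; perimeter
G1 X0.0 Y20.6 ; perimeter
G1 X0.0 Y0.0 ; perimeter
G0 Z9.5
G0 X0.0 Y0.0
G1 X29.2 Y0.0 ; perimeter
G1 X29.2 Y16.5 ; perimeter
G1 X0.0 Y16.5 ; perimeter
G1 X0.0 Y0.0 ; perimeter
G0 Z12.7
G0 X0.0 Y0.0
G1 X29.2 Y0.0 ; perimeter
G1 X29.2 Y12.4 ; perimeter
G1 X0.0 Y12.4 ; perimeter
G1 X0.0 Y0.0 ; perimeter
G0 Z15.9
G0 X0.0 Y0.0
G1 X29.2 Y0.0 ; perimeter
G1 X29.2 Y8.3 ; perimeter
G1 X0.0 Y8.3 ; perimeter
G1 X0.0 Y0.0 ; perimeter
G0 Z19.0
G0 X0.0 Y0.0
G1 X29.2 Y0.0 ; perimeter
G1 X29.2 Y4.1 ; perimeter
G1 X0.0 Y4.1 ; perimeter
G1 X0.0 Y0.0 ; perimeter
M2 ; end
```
solid part
  facet normal 0.0000 0.0000 -1.0000
    outer loop
      vertex 29.2 28.9 0.0
      vertex 29.2 0.0 0.0
      vertex 0.0 0.0 0.0
    endloop
  endfacet
  facet normal 0.0000 0.0000 -1.0000
    outer loop
      vertex 0.0 28.9 0.0
      vertex 29.2 28.9 0.0
      vertex 0.0 0.0 0.0
    endloop
  endfacet
  facet normal 0.0000 -1.0000 0.0000
    outer loop
      vertex 0.0 0.0 0.0
      vertex 29.2 0.0 0.0
      vertex 29.2 0.0 22.2
    endloop
  endfacet
  facet normal 0.0000 -1.0000 0.0000
    outer loop
      vertex 0.0 0.0 0.0
      vertex 29.2 0.0 22.2
      vertex 0.0 0.0 22.2
    endloop
  endfacet
  facet normal 0.0000 0.6092 0.7930
    outer loop
      vertex 0.0 0.0 22.2
      vertex 29.2 0.0 22.2
      vertex 29.2 28.9 0.0
    endloop
  endfacet
  facet normal 0.0000 0.6092 0.7930
    outer loop
      vertex 0.0 0.0 22.2
      vertex 29.2 28.9 0.0
      vertex 0.0 28.9 0.0
    endloop
  endfacet
  facet normal -1.0000 0.0000 0.0000
    outer loop
      vertex 0.0 0.0 22.2
      vertex 0.0 28.9 0.0
      vertex 0.0 0.0 0.0
    endloop
  endfacet
  facet normal 1.0000 0.0000 0.0000
    outer loop
      vertex 29.2 0.0 0.0
      vertex 29.2 28.9 0.0
      vertex 29.2 0.0 22.2
    endloop
  endfacet
endsolid part

The G0 Z moves step by Δz≈3.2 mm. The G1 loops shrink linearly with z, so the solid tapers from its base footprint up to z≈22.2. Closing with a flat bottom cap and the tapered top and triangulating gives 8 facets — a wedge (ramp): 29.2 × 28.9 mm base, rising to 22.2 mm along the y=0 edge and sloping linearly to z=0 at y=28.9.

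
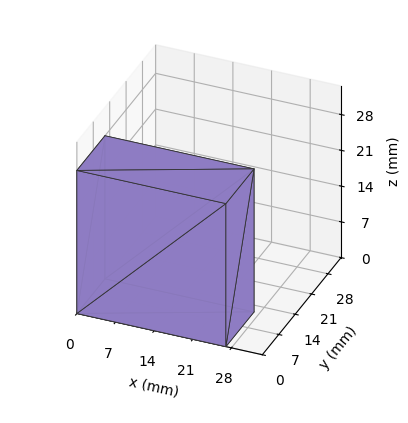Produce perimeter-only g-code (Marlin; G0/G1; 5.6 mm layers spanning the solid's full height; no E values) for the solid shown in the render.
Reading the render: the shape is a rectangular box, roughly 27 × 12 mm footprint and 28 mm tall (dimensions read to the nearest mm from the axis ticks). For the g-code, the solid's height is divided into equal slices at the stated Δz and each level perimeter traced with G1 moves after a G0 lift.

; perimeter-only toolpath
G21 ; units = mm
G90 ; absolute positioning
G28 ; home
; layer 1
G0 Z5.6
G0 X0.0 Y0.0
G1 X27.0 Y0.0
G1 X27.0 Y12.0
G1 X0.0 Y12.0
G1 X0.0 Y0.0
; layer 2
G0 Z11.2
G0 X0.0 Y0.0
G1 X27.0 Y0.0
G1 X27.0 Y12.0
G1 X0.0 Y12.0
G1 X0.0 Y0.0
; layer 3
G0 Z16.8
G0 X0.0 Y0.0
G1 X27.0 Y0.0
G1 X27.0 Y12.0
G1 X0.0 Y12.0
G1 X0.0 Y0.0
; layer 4
G0 Z22.4
G0 X0.0 Y0.0
G1 X27.0 Y0.0
G1 X27.0 Y12.0
G1 X0.0 Y12.0
G1 X0.0 Y0.0
; layer 5
G0 Z28.0
G0 X0.0 Y0.0
G1 X27.0 Y0.0
G1 X27.0 Y12.0
G1 X0.0 Y12.0
G1 X0.0 Y0.0
M2 ; end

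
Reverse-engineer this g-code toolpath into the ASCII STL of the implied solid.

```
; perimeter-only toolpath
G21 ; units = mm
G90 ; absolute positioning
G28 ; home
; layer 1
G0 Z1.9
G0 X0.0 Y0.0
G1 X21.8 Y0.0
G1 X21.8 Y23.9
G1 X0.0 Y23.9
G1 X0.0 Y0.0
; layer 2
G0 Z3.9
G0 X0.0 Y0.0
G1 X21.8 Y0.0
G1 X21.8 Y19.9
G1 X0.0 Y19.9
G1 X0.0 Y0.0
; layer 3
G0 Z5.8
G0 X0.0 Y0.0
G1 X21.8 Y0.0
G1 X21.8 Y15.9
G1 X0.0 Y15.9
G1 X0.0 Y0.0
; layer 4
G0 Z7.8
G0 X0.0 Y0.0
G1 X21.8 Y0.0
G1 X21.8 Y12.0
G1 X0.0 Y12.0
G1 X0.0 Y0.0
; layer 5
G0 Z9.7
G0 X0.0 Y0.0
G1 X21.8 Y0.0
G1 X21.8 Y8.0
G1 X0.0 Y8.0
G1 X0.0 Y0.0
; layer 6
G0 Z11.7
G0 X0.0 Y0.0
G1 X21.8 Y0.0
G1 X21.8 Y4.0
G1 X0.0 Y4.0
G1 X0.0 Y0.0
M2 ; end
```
solid part
  facet normal 0.0000 0.0000 -1.0000
    outer loop
      vertex 21.8 27.9 0.0
      vertex 21.8 0.0 0.0
      vertex 0.0 0.0 0.0
    endloop
  endfacet
  facet normal 0.0000 0.0000 -1.0000
    outer loop
      vertex 0.0 27.9 0.0
      vertex 21.8 27.9 0.0
      vertex 0.0 0.0 0.0
    endloop
  endfacet
  facet normal 0.0000 -1.0000 0.0000
    outer loop
      vertex 0.0 0.0 0.0
      vertex 21.8 0.0 0.0
      vertex 21.8 0.0 13.6
    endloop
  endfacet
  facet normal 0.0000 -1.0000 0.0000
    outer loop
      vertex 0.0 0.0 0.0
      vertex 21.8 0.0 13.6
      vertex 0.0 0.0 13.6
    endloop
  endfacet
  facet normal 0.0000 0.4382 0.8989
    outer loop
      vertex 0.0 0.0 13.6
      vertex 21.8 0.0 13.6
      vertex 21.8 27.9 0.0
    endloop
  endfacet
  facet normal 0.0000 0.4382 0.8989
    outer loop
      vertex 0.0 0.0 13.6
      vertex 21.8 27.9 0.0
      vertex 0.0 27.9 0.0
    endloop
  endfacet
  facet normal -1.0000 0.0000 0.0000
    outer loop
      vertex 0.0 0.0 13.6
      vertex 0.0 27.9 0.0
      vertex 0.0 0.0 0.0
    endloop
  endfacet
  facet normal 1.0000 0.0000 0.0000
    outer loop
      vertex 21.8 0.0 0.0
      vertex 21.8 27.9 0.0
      vertex 21.8 0.0 13.6
    endloop
  endfacet
endsolid part

The G0 Z moves step by Δz≈1.9 mm. The G1 loops shrink linearly with z, so the solid tapers from its base footprint up to z≈13.6. Closing with a flat bottom cap and the tapered top and triangulating gives 8 facets — a wedge (ramp): 21.8 × 27.9 mm base, rising to 13.6 mm along the y=0 edge and sloping linearly to z=0 at y=27.9.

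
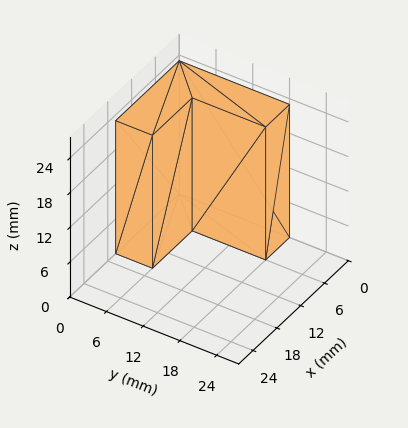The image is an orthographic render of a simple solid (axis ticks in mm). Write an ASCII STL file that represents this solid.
Reading the render: the shape is an L-shaped prism: outer 16 × 18 mm, arm thicknesses ≈ 6 mm (horizontal) and 6 mm (vertical), extruded 23 mm in z (dimensions read to the nearest mm from the axis ticks). For the STL, each face is triangulated and given an outward normal.

solid part
  facet normal 0.0000 0.0000 -1.0000
    outer loop
      vertex 16.00 6.00 0.00
      vertex 16.00 0.00 0.00
      vertex 0.00 0.00 0.00
    endloop
  endfacet
  facet normal 0.0000 0.0000 -1.0000
    outer loop
      vertex 6.00 6.00 0.00
      vertex 16.00 6.00 0.00
      vertex 0.00 0.00 0.00
    endloop
  endfacet
  facet normal 0.0000 0.0000 -1.0000
    outer loop
      vertex 6.00 18.00 0.00
      vertex 6.00 6.00 0.00
      vertex 0.00 0.00 0.00
    endloop
  endfacet
  facet normal 0.0000 0.0000 -1.0000
    outer loop
      vertex 0.00 18.00 0.00
      vertex 6.00 18.00 0.00
      vertex 0.00 0.00 0.00
    endloop
  endfacet
  facet normal 0.0000 0.0000 1.0000
    outer loop
      vertex 0.00 0.00 23.00
      vertex 16.00 0.00 23.00
      vertex 16.00 6.00 23.00
    endloop
  endfacet
  facet normal 0.0000 0.0000 1.0000
    outer loop
      vertex 0.00 0.00 23.00
      vertex 16.00 6.00 23.00
      vertex 6.00 6.00 23.00
    endloop
  endfacet
  facet normal 0.0000 0.0000 1.0000
    outer loop
      vertex 0.00 0.00 23.00
      vertex 6.00 6.00 23.00
      vertex 6.00 18.00 23.00
    endloop
  endfacet
  facet normal 0.0000 0.0000 1.0000
    outer loop
      vertex 0.00 0.00 23.00
      vertex 6.00 18.00 23.00
      vertex 0.00 18.00 23.00
    endloop
  endfacet
  facet normal 0.0000 -1.0000 0.0000
    outer loop
      vertex 0.00 0.00 0.00
      vertex 16.00 0.00 0.00
      vertex 16.00 0.00 23.00
    endloop
  endfacet
  facet normal 0.0000 -1.0000 0.0000
    outer loop
      vertex 0.00 0.00 0.00
      vertex 16.00 0.00 23.00
      vertex 0.00 0.00 23.00
    endloop
  endfacet
  facet normal 1.0000 0.0000 0.0000
    outer loop
      vertex 16.00 0.00 0.00
      vertex 16.00 6.00 0.00
      vertex 16.00 6.00 23.00
    endloop
  endfacet
  facet normal 1.0000 0.0000 0.0000
    outer loop
      vertex 16.00 0.00 0.00
      vertex 16.00 6.00 23.00
      vertex 16.00 0.00 23.00
    endloop
  endfacet
  facet normal 0.0000 1.0000 0.0000
    outer loop
      vertex 16.00 6.00 0.00
      vertex 6.00 6.00 0.00
      vertex 6.00 6.00 23.00
    endloop
  endfacet
  facet normal 0.0000 1.0000 0.0000
    outer loop
      vertex 16.00 6.00 0.00
      vertex 6.00 6.00 23.00
      vertex 16.00 6.00 23.00
    endloop
  endfacet
  facet normal 1.0000 0.0000 0.0000
    outer loop
      vertex 6.00 6.00 0.00
      vertex 6.00 18.00 0.00
      vertex 6.00 18.00 23.00
    endloop
  endfacet
  facet normal 1.0000 0.0000 0.0000
    outer loop
      vertex 6.00 6.00 0.00
      vertex 6.00 18.00 23.00
      vertex 6.00 6.00 23.00
    endloop
  endfacet
  facet normal 0.0000 1.0000 0.0000
    outer loop
      vertex 6.00 18.00 0.00
      vertex 0.00 18.00 0.00
      vertex 0.00 18.00 23.00
    endloop
  endfacet
  facet normal 0.0000 1.0000 0.0000
    outer loop
      vertex 6.00 18.00 0.00
      vertex 0.00 18.00 23.00
      vertex 6.00 18.00 23.00
    endloop
  endfacet
  facet normal -1.0000 0.0000 0.0000
    outer loop
      vertex 0.00 18.00 0.00
      vertex 0.00 0.00 0.00
      vertex 0.00 0.00 23.00
    endloop
  endfacet
  facet normal -1.0000 0.0000 0.0000
    outer loop
      vertex 0.00 18.00 0.00
      vertex 0.00 0.00 23.00
      vertex 0.00 18.00 23.00
    endloop
  endfacet
endsolid part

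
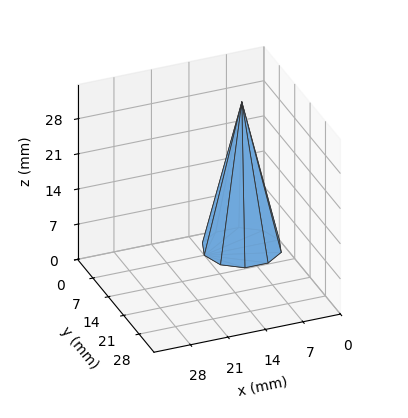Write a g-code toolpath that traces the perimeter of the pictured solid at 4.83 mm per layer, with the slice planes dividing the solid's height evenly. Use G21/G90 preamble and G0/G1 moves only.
Reading the render: the shape is a regular 10-sided pyramid, base circumscribed radius ≈ 7 mm, apex at z ≈ 29 mm (dimensions read to the nearest mm from the axis ticks). For the g-code, the solid's height is divided into equal slices at the stated Δz and each level perimeter traced with G1 moves after a G0 lift.

; perimeter-only toolpath
G21 ; units = mm
G90 ; absolute positioning
G28 ; home
; layer 1
G0 Z4.83
G0 X12.83 Y7.00
G1 X11.72 Y10.42
G1 X8.80 Y12.55
G1 X5.20 Y12.55
G1 X2.28 Y10.42
G1 X1.17 Y7.00
G1 X2.28 Y3.58
G1 X5.20 Y1.45
G1 X8.80 Y1.45
G1 X11.72 Y3.58
G1 X12.83 Y7.00
; layer 2
G0 Z9.67
G0 X11.67 Y7.00
G1 X10.77 Y9.74
G1 X8.44 Y11.44
G1 X5.56 Y11.44
G1 X3.23 Y9.74
G1 X2.33 Y7.00
G1 X3.23 Y4.26
G1 X5.56 Y2.56
G1 X8.44 Y2.56
G1 X10.77 Y4.26
G1 X11.67 Y7.00
; layer 3
G0 Z14.50
G0 X10.50 Y7.00
G1 X9.83 Y9.05
G1 X8.08 Y10.33
G1 X5.92 Y10.33
G1 X4.17 Y9.05
G1 X3.50 Y7.00
G1 X4.17 Y4.95
G1 X5.92 Y3.67
G1 X8.08 Y3.67
G1 X9.83 Y4.95
G1 X10.50 Y7.00
; layer 4
G0 Z19.33
G0 X9.33 Y7.00
G1 X8.89 Y8.37
G1 X7.72 Y9.22
G1 X6.28 Y9.22
G1 X5.11 Y8.37
G1 X4.67 Y7.00
G1 X5.11 Y5.63
G1 X6.28 Y4.78
G1 X7.72 Y4.78
G1 X8.89 Y5.63
G1 X9.33 Y7.00
; layer 5
G0 Z24.17
G0 X8.17 Y7.00
G1 X7.94 Y7.69
G1 X7.36 Y8.11
G1 X6.64 Y8.11
G1 X6.06 Y7.69
G1 X5.83 Y7.00
G1 X6.06 Y6.31
G1 X6.64 Y5.89
G1 X7.36 Y5.89
G1 X7.94 Y6.31
G1 X8.17 Y7.00
M2 ; end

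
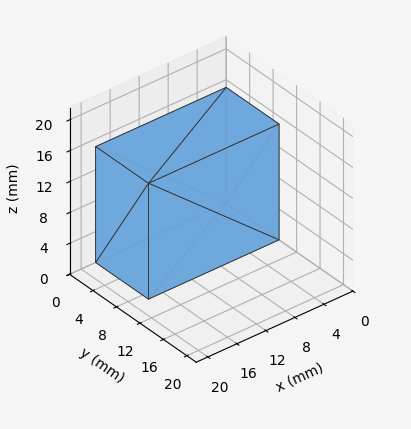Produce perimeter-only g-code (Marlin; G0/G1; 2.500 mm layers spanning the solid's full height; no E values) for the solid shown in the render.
Reading the render: the shape is a rectangular box, roughly 18 × 9 mm footprint and 15 mm tall (dimensions read to the nearest mm from the axis ticks). For the g-code, the solid's height is divided into equal slices at the stated Δz and each level perimeter traced with G1 moves after a G0 lift.

; perimeter-only toolpath
G21 ; units = mm
G90 ; absolute positioning
G28 ; home
; layer 1
G0 Z2.500
G0 X0.000 Y0.000
G1 X18.000 Y0.000
G1 X18.000 Y9.000
G1 X0.000 Y9.000
G1 X0.000 Y0.000
; layer 2
G0 Z5.000
G0 X0.000 Y0.000
G1 X18.000 Y0.000
G1 X18.000 Y9.000
G1 X0.000 Y9.000
G1 X0.000 Y0.000
; layer 3
G0 Z7.500
G0 X0.000 Y0.000
G1 X18.000 Y0.000
G1 X18.000 Y9.000
G1 X0.000 Y9.000
G1 X0.000 Y0.000
; layer 4
G0 Z10.000
G0 X0.000 Y0.000
G1 X18.000 Y0.000
G1 X18.000 Y9.000
G1 X0.000 Y9.000
G1 X0.000 Y0.000
; layer 5
G0 Z12.500
G0 X0.000 Y0.000
G1 X18.000 Y0.000
G1 X18.000 Y9.000
G1 X0.000 Y9.000
G1 X0.000 Y0.000
; layer 6
G0 Z15.000
G0 X0.000 Y0.000
G1 X18.000 Y0.000
G1 X18.000 Y9.000
G1 X0.000 Y9.000
G1 X0.000 Y0.000
M2 ; end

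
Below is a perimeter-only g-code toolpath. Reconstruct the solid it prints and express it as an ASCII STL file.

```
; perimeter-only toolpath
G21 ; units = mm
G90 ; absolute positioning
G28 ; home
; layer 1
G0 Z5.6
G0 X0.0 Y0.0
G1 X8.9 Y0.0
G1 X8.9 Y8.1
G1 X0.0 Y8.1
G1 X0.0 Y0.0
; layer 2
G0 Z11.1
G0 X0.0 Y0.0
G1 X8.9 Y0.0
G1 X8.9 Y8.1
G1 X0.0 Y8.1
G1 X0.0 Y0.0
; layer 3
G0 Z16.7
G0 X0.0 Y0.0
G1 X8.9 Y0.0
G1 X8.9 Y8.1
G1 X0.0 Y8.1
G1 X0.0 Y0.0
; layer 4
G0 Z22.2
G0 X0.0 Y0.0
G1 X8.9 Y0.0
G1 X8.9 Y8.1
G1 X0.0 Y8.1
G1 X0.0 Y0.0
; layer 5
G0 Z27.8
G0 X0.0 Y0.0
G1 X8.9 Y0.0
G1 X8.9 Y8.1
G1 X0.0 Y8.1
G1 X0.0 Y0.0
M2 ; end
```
solid part
  facet normal 0.0000 0.0000 -1.0000
    outer loop
      vertex 8.9 8.1 0.0
      vertex 8.9 0.0 0.0
      vertex 0.0 0.0 0.0
    endloop
  endfacet
  facet normal 0.0000 0.0000 -1.0000
    outer loop
      vertex 0.0 8.1 0.0
      vertex 8.9 8.1 0.0
      vertex 0.0 0.0 0.0
    endloop
  endfacet
  facet normal 0.0000 0.0000 1.0000
    outer loop
      vertex 0.0 0.0 27.8
      vertex 8.9 0.0 27.8
      vertex 8.9 8.1 27.8
    endloop
  endfacet
  facet normal 0.0000 0.0000 1.0000
    outer loop
      vertex 0.0 0.0 27.8
      vertex 8.9 8.1 27.8
      vertex 0.0 8.1 27.8
    endloop
  endfacet
  facet normal 0.0000 -1.0000 0.0000
    outer loop
      vertex 0.0 0.0 0.0
      vertex 8.9 0.0 0.0
      vertex 8.9 0.0 27.8
    endloop
  endfacet
  facet normal 0.0000 -1.0000 0.0000
    outer loop
      vertex 0.0 0.0 0.0
      vertex 8.9 0.0 27.8
      vertex 0.0 0.0 27.8
    endloop
  endfacet
  facet normal 0.0000 1.0000 0.0000
    outer loop
      vertex 8.9 8.1 27.8
      vertex 8.9 8.1 0.0
      vertex 0.0 8.1 0.0
    endloop
  endfacet
  facet normal 0.0000 1.0000 0.0000
    outer loop
      vertex 0.0 8.1 27.8
      vertex 8.9 8.1 27.8
      vertex 0.0 8.1 0.0
    endloop
  endfacet
  facet normal -1.0000 0.0000 0.0000
    outer loop
      vertex 0.0 8.1 27.8
      vertex 0.0 8.1 0.0
      vertex 0.0 0.0 0.0
    endloop
  endfacet
  facet normal -1.0000 0.0000 0.0000
    outer loop
      vertex 0.0 0.0 27.8
      vertex 0.0 8.1 27.8
      vertex 0.0 0.0 0.0
    endloop
  endfacet
  facet normal 1.0000 0.0000 0.0000
    outer loop
      vertex 8.9 0.0 0.0
      vertex 8.9 8.1 0.0
      vertex 8.9 8.1 27.8
    endloop
  endfacet
  facet normal 1.0000 0.0000 0.0000
    outer loop
      vertex 8.9 0.0 0.0
      vertex 8.9 8.1 27.8
      vertex 8.9 0.0 27.8
    endloop
  endfacet
endsolid part

The G0 Z moves step by Δz≈5.6 mm. Every layer's G1 loop is the same polygon, so the solid is a straight extrusion of it from z=0 to z≈27.8. Closing with flat bottom and top caps and triangulating gives 12 facets — a rectangular box, roughly 8.9 × 8.1 mm footprint and 27.8 mm tall.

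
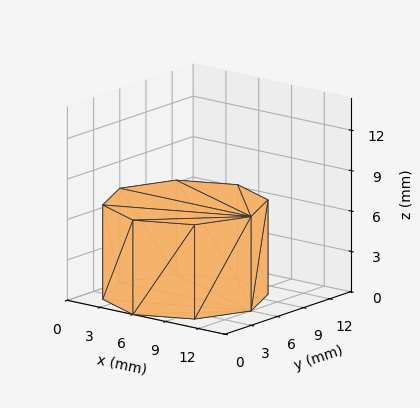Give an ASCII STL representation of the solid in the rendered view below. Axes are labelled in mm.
Reading the render: the shape is a regular 8-sided prism (a cylinder approximated with 8 flat sides), circumscribed radius ≈ 6 mm, height ≈ 7 mm (dimensions read to the nearest mm from the axis ticks). For the STL, each face is triangulated and given an outward normal.

solid part
  facet normal 0.0000 0.0000 -1.0000
    outer loop
      vertex 6.0 12.0 0.0
      vertex 10.2 10.2 0.0
      vertex 12.0 6.0 0.0
    endloop
  endfacet
  facet normal 0.0000 0.0000 -1.0000
    outer loop
      vertex 1.8 10.2 0.0
      vertex 6.0 12.0 0.0
      vertex 12.0 6.0 0.0
    endloop
  endfacet
  facet normal 0.0000 0.0000 -1.0000
    outer loop
      vertex 0.0 6.0 0.0
      vertex 1.8 10.2 0.0
      vertex 12.0 6.0 0.0
    endloop
  endfacet
  facet normal 0.0000 0.0000 -1.0000
    outer loop
      vertex 1.8 1.8 0.0
      vertex 0.0 6.0 0.0
      vertex 12.0 6.0 0.0
    endloop
  endfacet
  facet normal 0.0000 0.0000 -1.0000
    outer loop
      vertex 6.0 0.0 0.0
      vertex 1.8 1.8 0.0
      vertex 12.0 6.0 0.0
    endloop
  endfacet
  facet normal 0.0000 0.0000 -1.0000
    outer loop
      vertex 10.2 1.8 0.0
      vertex 6.0 0.0 0.0
      vertex 12.0 6.0 0.0
    endloop
  endfacet
  facet normal 0.0000 0.0000 1.0000
    outer loop
      vertex 12.0 6.0 7.0
      vertex 10.2 10.2 7.0
      vertex 6.0 12.0 7.0
    endloop
  endfacet
  facet normal 0.0000 0.0000 1.0000
    outer loop
      vertex 12.0 6.0 7.0
      vertex 6.0 12.0 7.0
      vertex 1.8 10.2 7.0
    endloop
  endfacet
  facet normal 0.0000 0.0000 1.0000
    outer loop
      vertex 12.0 6.0 7.0
      vertex 1.8 10.2 7.0
      vertex 0.0 6.0 7.0
    endloop
  endfacet
  facet normal 0.0000 0.0000 1.0000
    outer loop
      vertex 12.0 6.0 7.0
      vertex 0.0 6.0 7.0
      vertex 1.8 1.8 7.0
    endloop
  endfacet
  facet normal 0.0000 0.0000 1.0000
    outer loop
      vertex 12.0 6.0 7.0
      vertex 1.8 1.8 7.0
      vertex 6.0 0.0 7.0
    endloop
  endfacet
  facet normal 0.0000 0.0000 1.0000
    outer loop
      vertex 12.0 6.0 7.0
      vertex 6.0 0.0 7.0
      vertex 10.2 1.8 7.0
    endloop
  endfacet
  facet normal 0.9191 0.3939 0.0000
    outer loop
      vertex 12.0 6.0 0.0
      vertex 10.2 10.2 0.0
      vertex 10.2 10.2 7.0
    endloop
  endfacet
  facet normal 0.9191 0.3939 0.0000
    outer loop
      vertex 12.0 6.0 0.0
      vertex 10.2 10.2 7.0
      vertex 12.0 6.0 7.0
    endloop
  endfacet
  facet normal 0.3939 0.9191 0.0000
    outer loop
      vertex 10.2 10.2 0.0
      vertex 6.0 12.0 0.0
      vertex 6.0 12.0 7.0
    endloop
  endfacet
  facet normal 0.3939 0.9191 0.0000
    outer loop
      vertex 10.2 10.2 0.0
      vertex 6.0 12.0 7.0
      vertex 10.2 10.2 7.0
    endloop
  endfacet
  facet normal -0.3939 0.9191 0.0000
    outer loop
      vertex 6.0 12.0 0.0
      vertex 1.8 10.2 0.0
      vertex 1.8 10.2 7.0
    endloop
  endfacet
  facet normal -0.3939 0.9191 0.0000
    outer loop
      vertex 6.0 12.0 0.0
      vertex 1.8 10.2 7.0
      vertex 6.0 12.0 7.0
    endloop
  endfacet
  facet normal -0.9191 0.3939 0.0000
    outer loop
      vertex 1.8 10.2 0.0
      vertex 0.0 6.0 0.0
      vertex 0.0 6.0 7.0
    endloop
  endfacet
  facet normal -0.9191 0.3939 0.0000
    outer loop
      vertex 1.8 10.2 0.0
      vertex 0.0 6.0 7.0
      vertex 1.8 10.2 7.0
    endloop
  endfacet
  facet normal -0.9191 -0.3939 0.0000
    outer loop
      vertex 0.0 6.0 0.0
      vertex 1.8 1.8 0.0
      vertex 1.8 1.8 7.0
    endloop
  endfacet
  facet normal -0.9191 -0.3939 0.0000
    outer loop
      vertex 0.0 6.0 0.0
      vertex 1.8 1.8 7.0
      vertex 0.0 6.0 7.0
    endloop
  endfacet
  facet normal -0.3939 -0.9191 0.0000
    outer loop
      vertex 1.8 1.8 0.0
      vertex 6.0 0.0 0.0
      vertex 6.0 0.0 7.0
    endloop
  endfacet
  facet normal -0.3939 -0.9191 0.0000
    outer loop
      vertex 1.8 1.8 0.0
      vertex 6.0 0.0 7.0
      vertex 1.8 1.8 7.0
    endloop
  endfacet
  facet normal 0.3939 -0.9191 0.0000
    outer loop
      vertex 6.0 0.0 0.0
      vertex 10.2 1.8 0.0
      vertex 10.2 1.8 7.0
    endloop
  endfacet
  facet normal 0.3939 -0.9191 0.0000
    outer loop
      vertex 6.0 0.0 0.0
      vertex 10.2 1.8 7.0
      vertex 6.0 0.0 7.0
    endloop
  endfacet
  facet normal 0.9191 -0.3939 0.0000
    outer loop
      vertex 10.2 1.8 0.0
      vertex 12.0 6.0 0.0
      vertex 12.0 6.0 7.0
    endloop
  endfacet
  facet normal 0.9191 -0.3939 0.0000
    outer loop
      vertex 10.2 1.8 0.0
      vertex 12.0 6.0 7.0
      vertex 10.2 1.8 7.0
    endloop
  endfacet
endsolid part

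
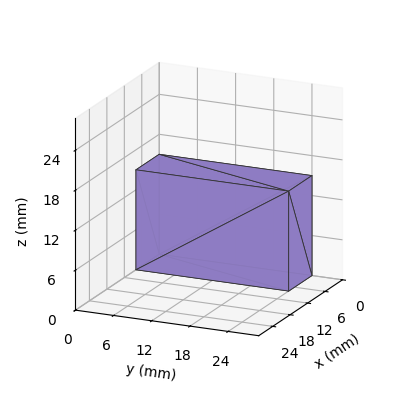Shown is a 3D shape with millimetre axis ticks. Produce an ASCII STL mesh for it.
Reading the render: the shape is a rectangular box, roughly 8 × 24 mm footprint and 15 mm tall (dimensions read to the nearest mm from the axis ticks). For the STL, each face is triangulated and given an outward normal.

solid part
  facet normal 0.0000 0.0000 -1.0000
    outer loop
      vertex 8.0 24.0 0.0
      vertex 8.0 0.0 0.0
      vertex 0.0 0.0 0.0
    endloop
  endfacet
  facet normal 0.0000 0.0000 -1.0000
    outer loop
      vertex 0.0 24.0 0.0
      vertex 8.0 24.0 0.0
      vertex 0.0 0.0 0.0
    endloop
  endfacet
  facet normal 0.0000 0.0000 1.0000
    outer loop
      vertex 0.0 0.0 15.0
      vertex 8.0 0.0 15.0
      vertex 8.0 24.0 15.0
    endloop
  endfacet
  facet normal 0.0000 0.0000 1.0000
    outer loop
      vertex 0.0 0.0 15.0
      vertex 8.0 24.0 15.0
      vertex 0.0 24.0 15.0
    endloop
  endfacet
  facet normal 0.0000 -1.0000 0.0000
    outer loop
      vertex 0.0 0.0 0.0
      vertex 8.0 0.0 0.0
      vertex 8.0 0.0 15.0
    endloop
  endfacet
  facet normal 0.0000 -1.0000 0.0000
    outer loop
      vertex 0.0 0.0 0.0
      vertex 8.0 0.0 15.0
      vertex 0.0 0.0 15.0
    endloop
  endfacet
  facet normal 0.0000 1.0000 0.0000
    outer loop
      vertex 8.0 24.0 15.0
      vertex 8.0 24.0 0.0
      vertex 0.0 24.0 0.0
    endloop
  endfacet
  facet normal 0.0000 1.0000 0.0000
    outer loop
      vertex 0.0 24.0 15.0
      vertex 8.0 24.0 15.0
      vertex 0.0 24.0 0.0
    endloop
  endfacet
  facet normal -1.0000 0.0000 0.0000
    outer loop
      vertex 0.0 24.0 15.0
      vertex 0.0 24.0 0.0
      vertex 0.0 0.0 0.0
    endloop
  endfacet
  facet normal -1.0000 0.0000 0.0000
    outer loop
      vertex 0.0 0.0 15.0
      vertex 0.0 24.0 15.0
      vertex 0.0 0.0 0.0
    endloop
  endfacet
  facet normal 1.0000 0.0000 0.0000
    outer loop
      vertex 8.0 0.0 0.0
      vertex 8.0 24.0 0.0
      vertex 8.0 24.0 15.0
    endloop
  endfacet
  facet normal 1.0000 0.0000 0.0000
    outer loop
      vertex 8.0 0.0 0.0
      vertex 8.0 24.0 15.0
      vertex 8.0 0.0 15.0
    endloop
  endfacet
endsolid part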